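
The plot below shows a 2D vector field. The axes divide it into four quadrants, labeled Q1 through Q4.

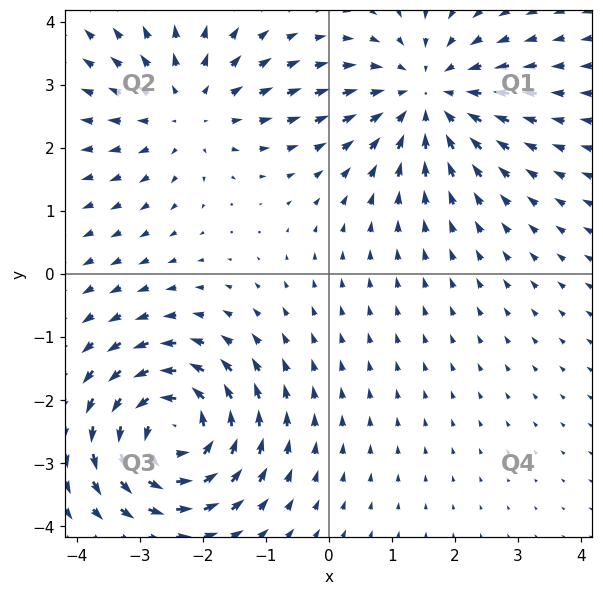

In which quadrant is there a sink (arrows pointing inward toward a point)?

Q1

The sink sits at approximately (1.6, 2.8), which lies in quadrant Q1. The divergence there is about -4, negative as expected for a sink.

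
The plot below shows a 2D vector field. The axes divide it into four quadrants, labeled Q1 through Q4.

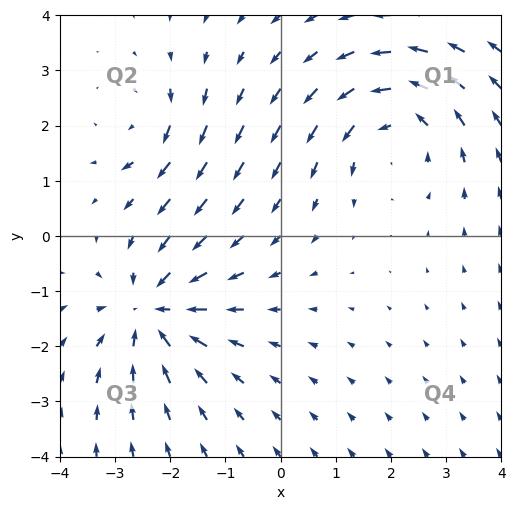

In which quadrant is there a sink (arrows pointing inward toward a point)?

The sink sits at approximately (-2.3, -1.4), which lies in quadrant Q3. The divergence there is about -5, negative as expected for a sink.

Q3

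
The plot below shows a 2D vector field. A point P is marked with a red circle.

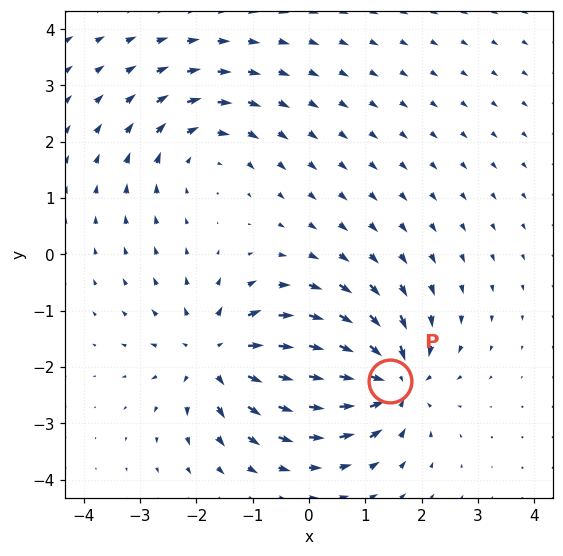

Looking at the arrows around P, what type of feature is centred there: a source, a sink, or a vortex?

At P (1.4, -2.3) the arrows converge inward. Divergence about -7, curl ≈0 — negative divergence with near-zero curl is a sink.

sink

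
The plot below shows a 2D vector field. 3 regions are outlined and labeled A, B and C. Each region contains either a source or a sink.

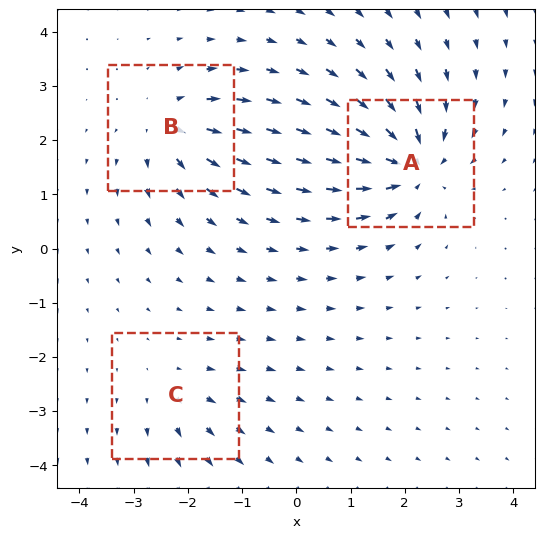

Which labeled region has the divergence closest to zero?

C

Divergence at each region's feature centre — A: about -6, B: about +4, C: about +2. Region C is closest to zero.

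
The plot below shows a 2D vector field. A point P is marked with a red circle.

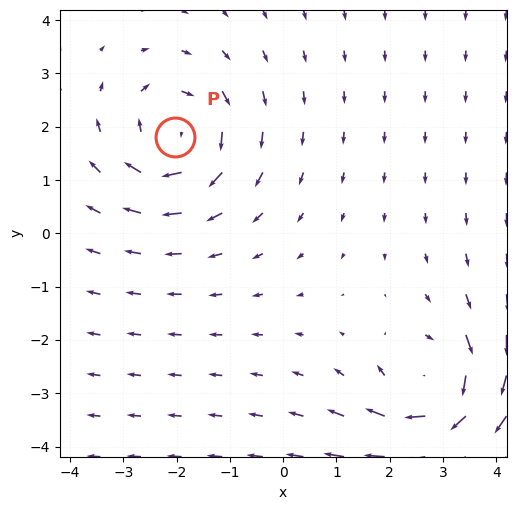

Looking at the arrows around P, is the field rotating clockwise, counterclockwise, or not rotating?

clockwise

Near P at (-2.0, 1.8) the arrows circulate clockwise. The curl (z-component) there is about -4; negative curl means clockwise rotation.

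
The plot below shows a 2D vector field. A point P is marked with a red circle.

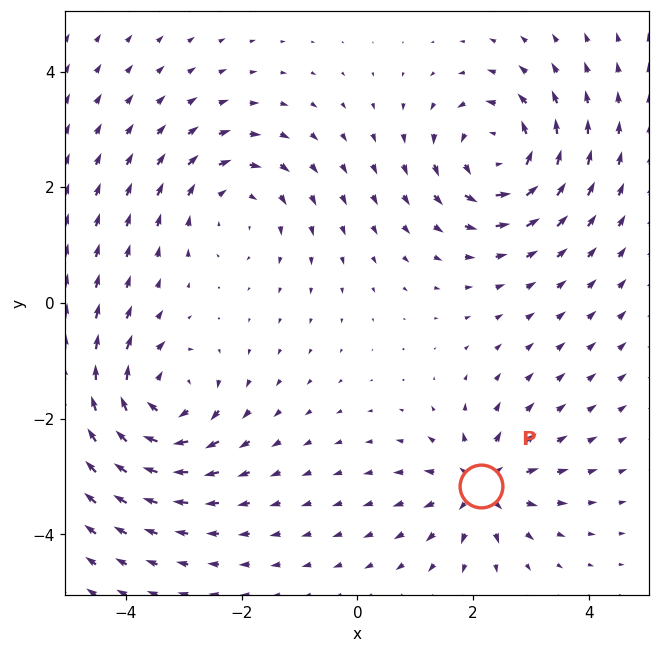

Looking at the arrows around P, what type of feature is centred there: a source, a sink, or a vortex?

source

At P (2.1, -3.2) the arrows spread outward. Divergence about +4, curl ≈0 — positive divergence with near-zero curl is a source.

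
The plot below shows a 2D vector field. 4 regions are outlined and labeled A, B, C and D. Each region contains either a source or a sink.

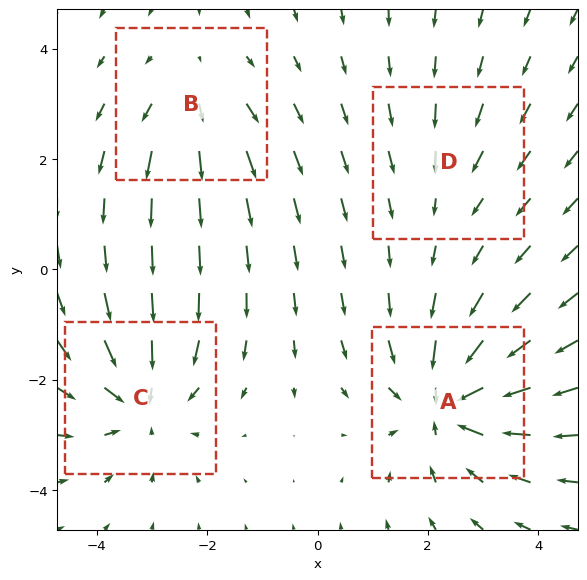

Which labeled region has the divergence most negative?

Divergence at each region's feature centre — A: about -6, B: about +3, C: about -5, D: about -2. Region A is most negative.

A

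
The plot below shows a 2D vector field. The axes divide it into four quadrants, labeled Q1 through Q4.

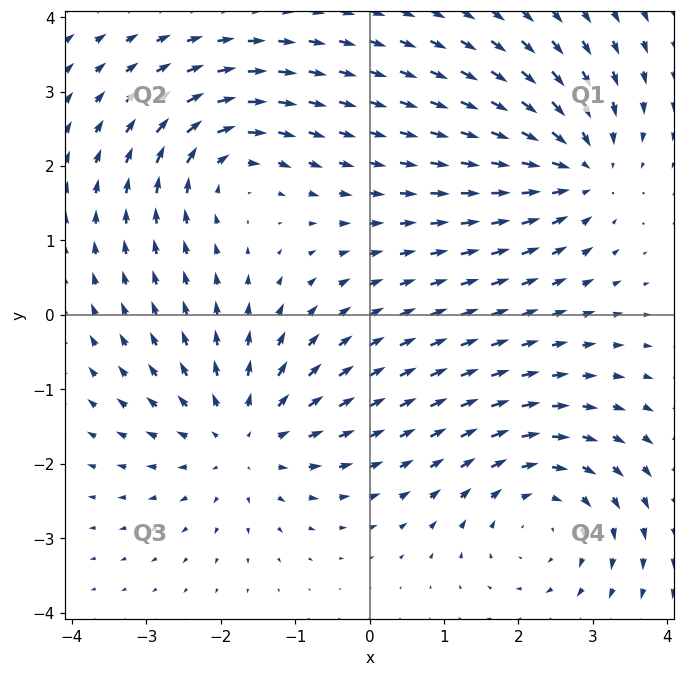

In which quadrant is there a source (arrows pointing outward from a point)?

The source sits at approximately (-1.7, -1.6), which lies in quadrant Q3. The divergence there is about +4, positive as expected for a source.

Q3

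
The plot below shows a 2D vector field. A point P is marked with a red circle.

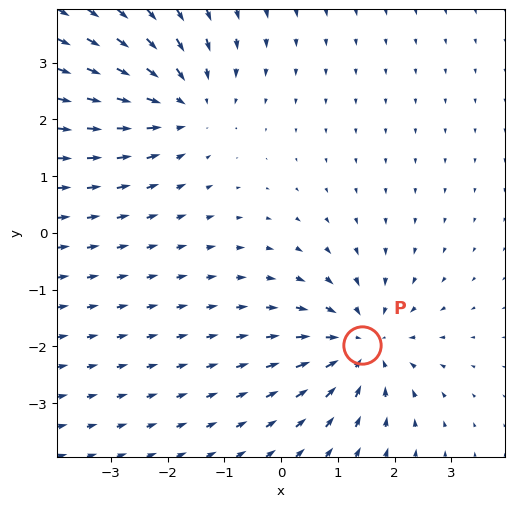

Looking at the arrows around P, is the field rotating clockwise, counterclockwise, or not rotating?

Near P at (1.4, -2.0) the arrows show no circulation. The curl there is ≈0.

not rotating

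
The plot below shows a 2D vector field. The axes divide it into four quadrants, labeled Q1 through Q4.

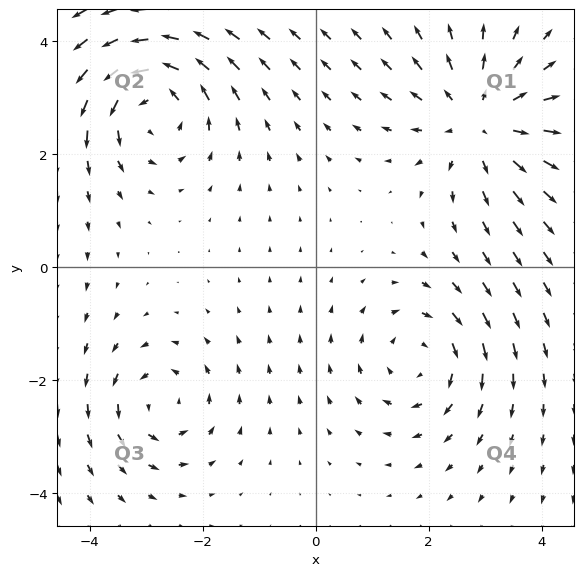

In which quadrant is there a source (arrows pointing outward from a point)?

The source sits at approximately (2.9, 2.6), which lies in quadrant Q1. The divergence there is about +4, positive as expected for a source.

Q1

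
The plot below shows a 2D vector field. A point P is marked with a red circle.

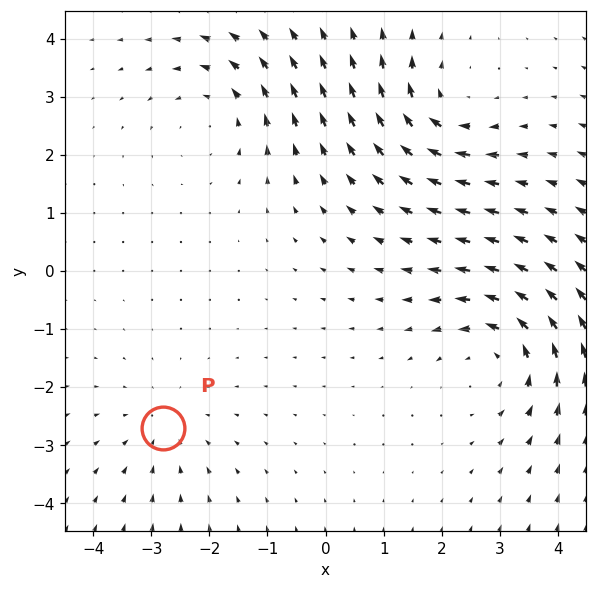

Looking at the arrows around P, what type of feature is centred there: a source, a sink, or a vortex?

At P (-2.8, -2.7) the arrows converge inward. Divergence about -2, curl ≈0 — negative divergence with near-zero curl is a sink.

sink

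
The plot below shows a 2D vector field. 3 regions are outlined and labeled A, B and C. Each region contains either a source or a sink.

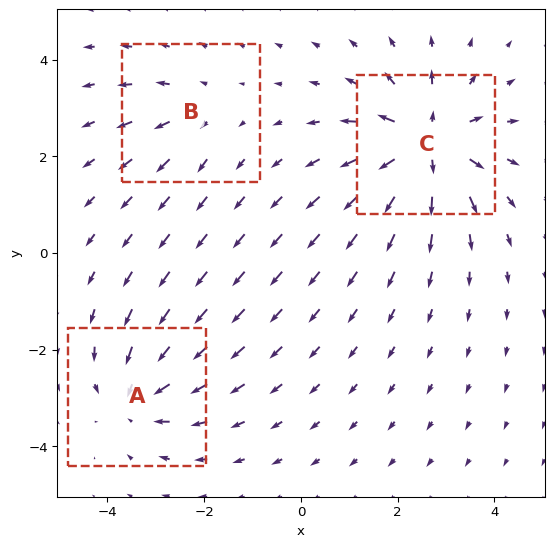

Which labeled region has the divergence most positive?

C

Divergence at each region's feature centre — A: about -3, B: about +2, C: about +5. Region C is most positive.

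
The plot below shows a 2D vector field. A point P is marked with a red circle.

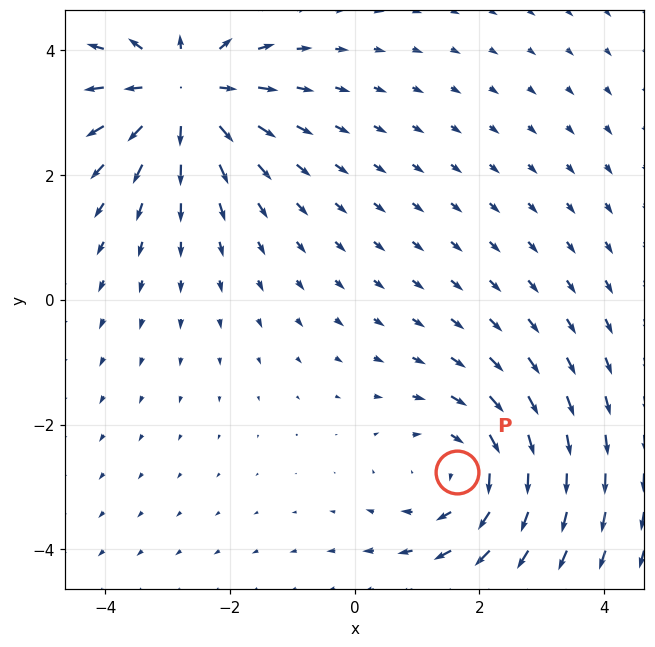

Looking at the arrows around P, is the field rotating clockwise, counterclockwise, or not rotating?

Near P at (1.6, -2.8) the arrows circulate clockwise. The curl (z-component) there is about -2; negative curl means clockwise rotation.

clockwise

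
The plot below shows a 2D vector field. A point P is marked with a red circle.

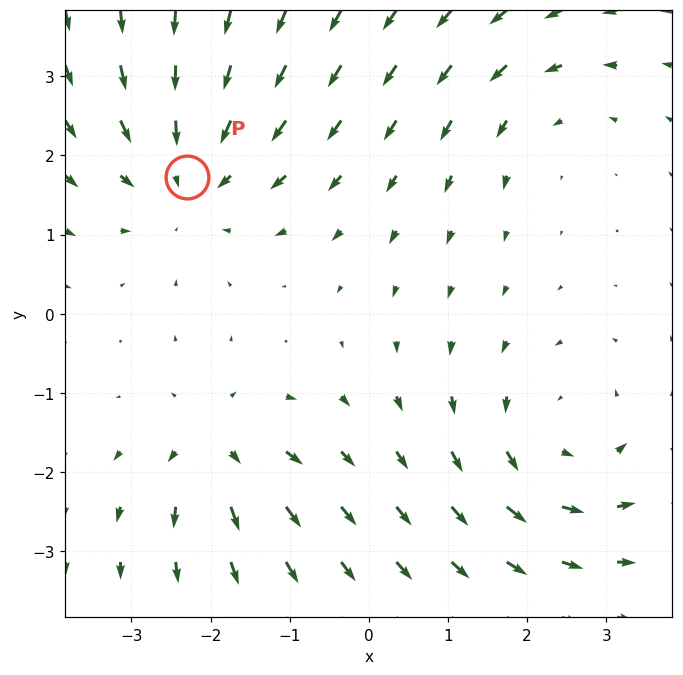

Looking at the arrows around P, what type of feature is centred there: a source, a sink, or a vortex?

sink

At P (-2.3, 1.7) the arrows converge inward. Divergence about -4, curl ≈0 — negative divergence with near-zero curl is a sink.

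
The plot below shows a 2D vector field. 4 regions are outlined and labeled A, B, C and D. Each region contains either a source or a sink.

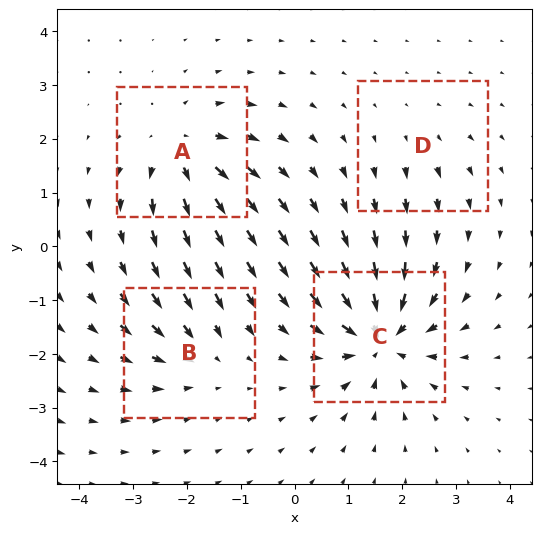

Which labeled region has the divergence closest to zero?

Divergence at each region's feature centre — A: about +6, B: about -4, C: about -8, D: about +2. Region D is closest to zero.

D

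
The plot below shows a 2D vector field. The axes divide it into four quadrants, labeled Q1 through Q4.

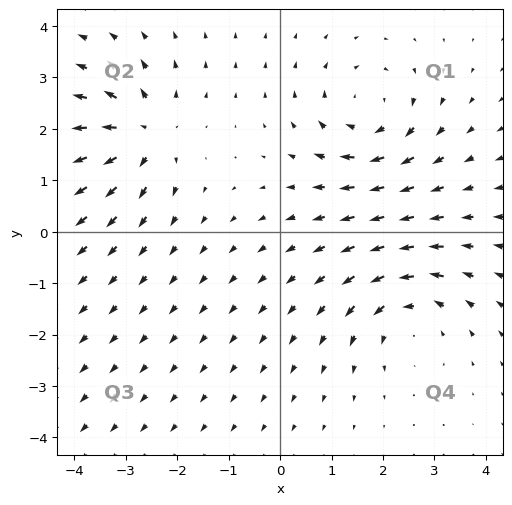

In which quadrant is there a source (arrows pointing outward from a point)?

The source sits at approximately (-2.6, 1.9), which lies in quadrant Q2. The divergence there is about +5, positive as expected for a source.

Q2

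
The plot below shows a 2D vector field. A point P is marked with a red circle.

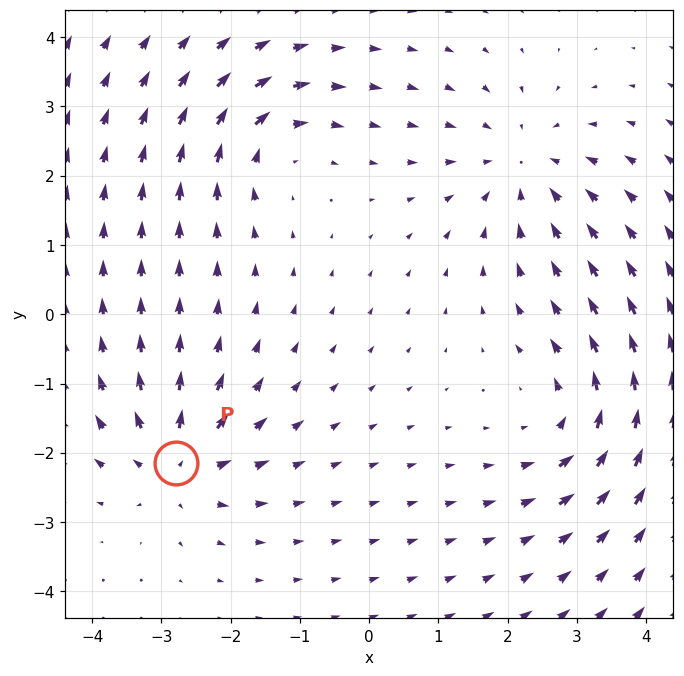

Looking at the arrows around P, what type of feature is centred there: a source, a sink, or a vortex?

At P (-2.8, -2.2) the arrows spread outward. Divergence about +4, curl ≈0 — positive divergence with near-zero curl is a source.

source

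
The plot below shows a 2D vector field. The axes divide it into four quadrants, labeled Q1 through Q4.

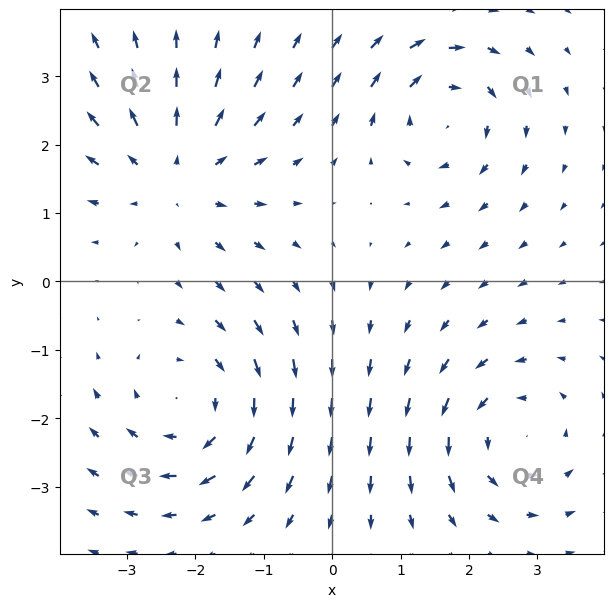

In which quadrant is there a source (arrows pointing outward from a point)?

Q2

The source sits at approximately (-2.3, 1.6), which lies in quadrant Q2. The divergence there is about +3, positive as expected for a source.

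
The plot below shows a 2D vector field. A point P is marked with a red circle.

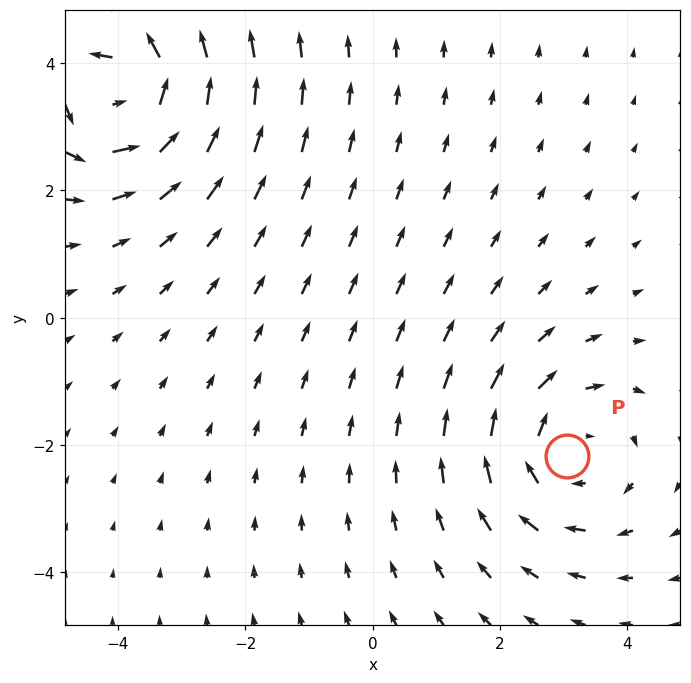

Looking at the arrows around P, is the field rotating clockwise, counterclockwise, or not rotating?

clockwise

Near P at (3.1, -2.2) the arrows circulate clockwise. The curl (z-component) there is about -3; negative curl means clockwise rotation.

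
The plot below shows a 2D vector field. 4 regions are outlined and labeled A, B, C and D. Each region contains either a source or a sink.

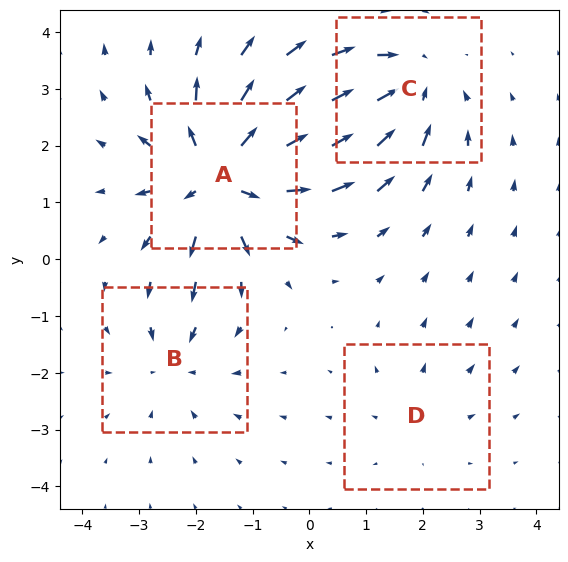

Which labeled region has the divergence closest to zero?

Divergence at each region's feature centre — A: about +7, B: about -3, C: about -4, D: about +2. Region D is closest to zero.

D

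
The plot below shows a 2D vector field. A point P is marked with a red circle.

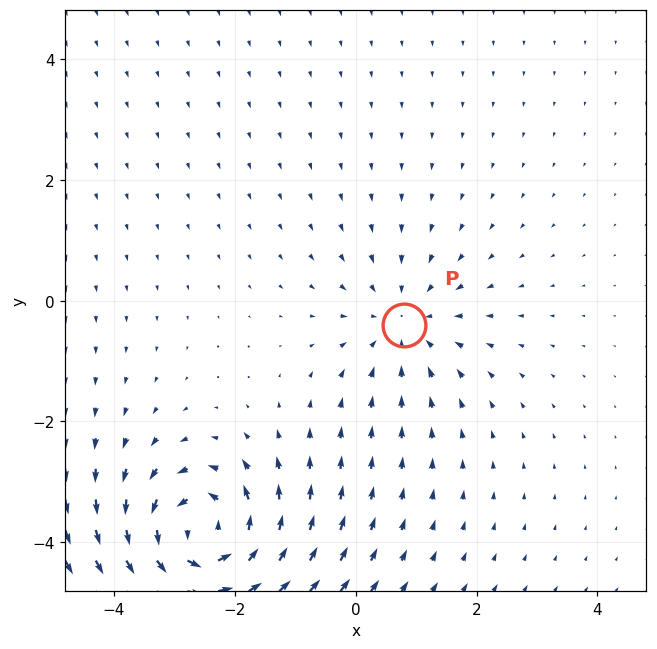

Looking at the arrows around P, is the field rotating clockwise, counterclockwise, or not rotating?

Near P at (0.8, -0.4) the arrows show no circulation. The curl there is ≈0.

not rotating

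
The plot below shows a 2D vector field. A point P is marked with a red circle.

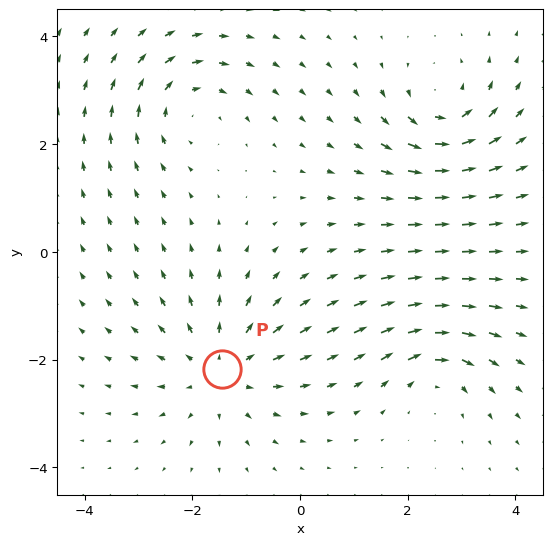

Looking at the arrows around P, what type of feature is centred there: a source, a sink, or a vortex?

source

At P (-1.5, -2.2) the arrows spread outward. Divergence about +4, curl ≈0 — positive divergence with near-zero curl is a source.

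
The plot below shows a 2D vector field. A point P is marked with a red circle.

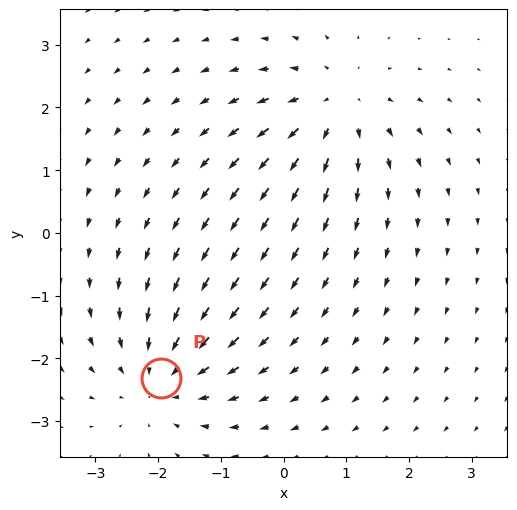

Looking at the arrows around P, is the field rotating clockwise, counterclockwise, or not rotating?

Near P at (-2.0, -2.3) the arrows show no circulation. The curl there is ≈0.

not rotating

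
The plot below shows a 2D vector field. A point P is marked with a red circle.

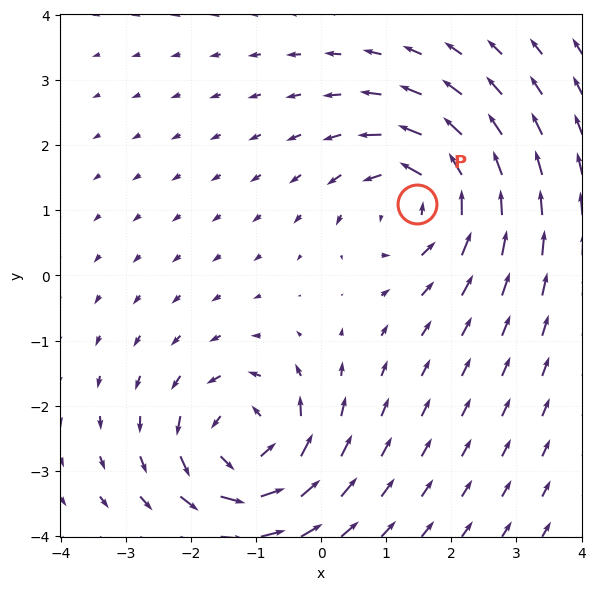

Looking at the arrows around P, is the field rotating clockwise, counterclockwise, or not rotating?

Near P at (1.5, 1.1) the arrows circulate counterclockwise. The curl (z-component) there is about +4; positive curl means counterclockwise rotation.

counterclockwise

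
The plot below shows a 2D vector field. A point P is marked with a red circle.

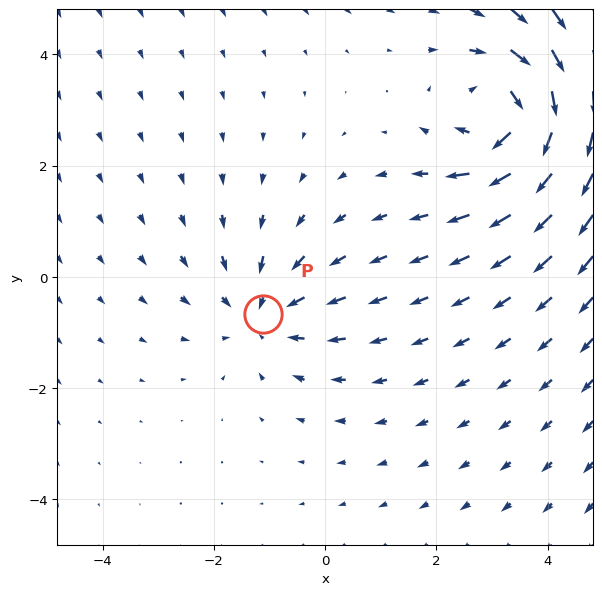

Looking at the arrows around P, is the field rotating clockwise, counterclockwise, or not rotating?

not rotating

Near P at (-1.1, -0.7) the arrows show no circulation. The curl there is ≈0.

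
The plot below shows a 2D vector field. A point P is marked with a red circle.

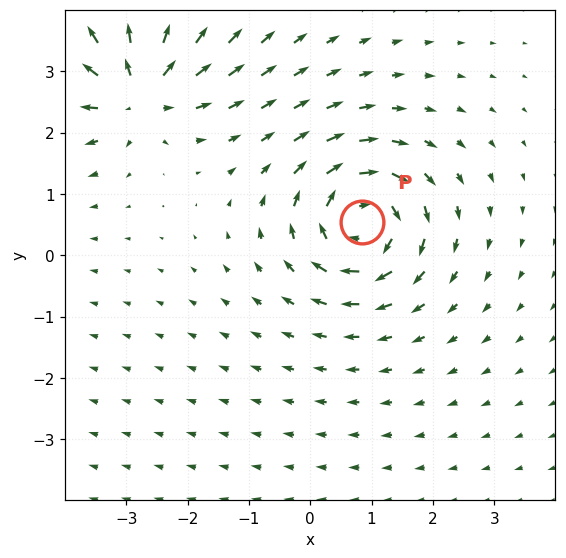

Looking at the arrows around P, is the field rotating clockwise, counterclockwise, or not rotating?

clockwise

Near P at (0.9, 0.5) the arrows circulate clockwise. The curl (z-component) there is about -5; negative curl means clockwise rotation.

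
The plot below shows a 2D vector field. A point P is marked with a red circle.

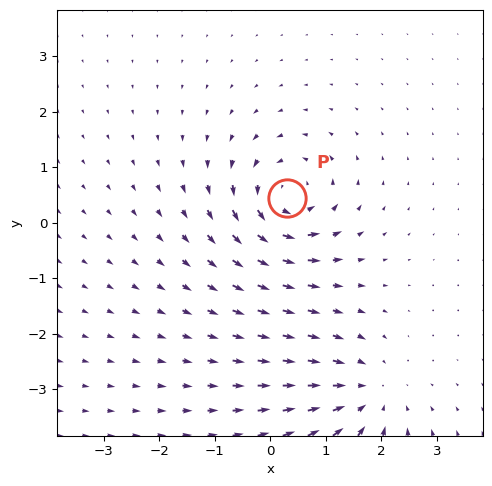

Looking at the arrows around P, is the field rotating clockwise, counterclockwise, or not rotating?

counterclockwise

Near P at (0.3, 0.4) the arrows circulate counterclockwise. The curl (z-component) there is about +5; positive curl means counterclockwise rotation.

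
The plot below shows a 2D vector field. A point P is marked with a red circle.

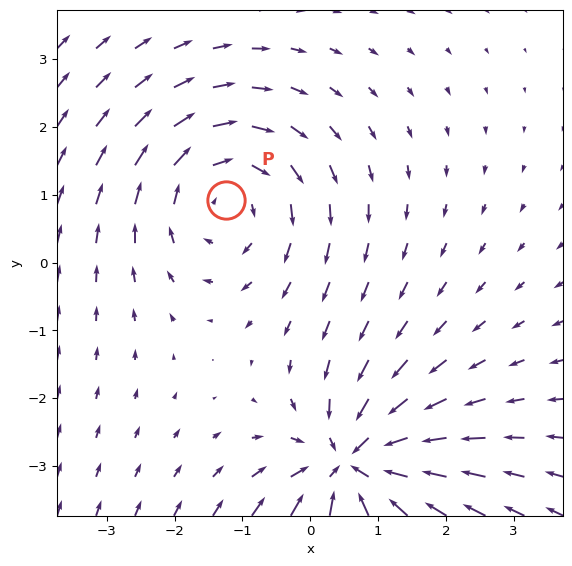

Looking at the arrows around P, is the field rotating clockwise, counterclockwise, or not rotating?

clockwise

Near P at (-1.2, 0.9) the arrows circulate clockwise. The curl (z-component) there is about -3; negative curl means clockwise rotation.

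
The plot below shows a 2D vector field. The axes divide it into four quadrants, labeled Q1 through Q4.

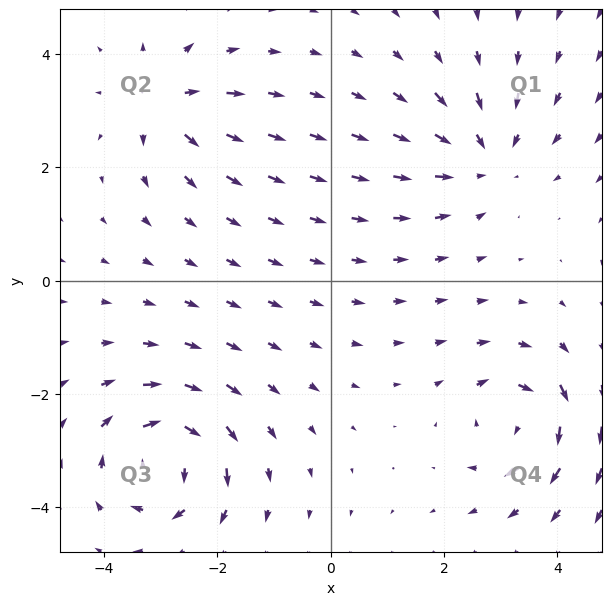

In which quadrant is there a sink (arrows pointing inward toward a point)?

The sink sits at approximately (2.7, 2.2), which lies in quadrant Q1. The divergence there is about -3, negative as expected for a sink.

Q1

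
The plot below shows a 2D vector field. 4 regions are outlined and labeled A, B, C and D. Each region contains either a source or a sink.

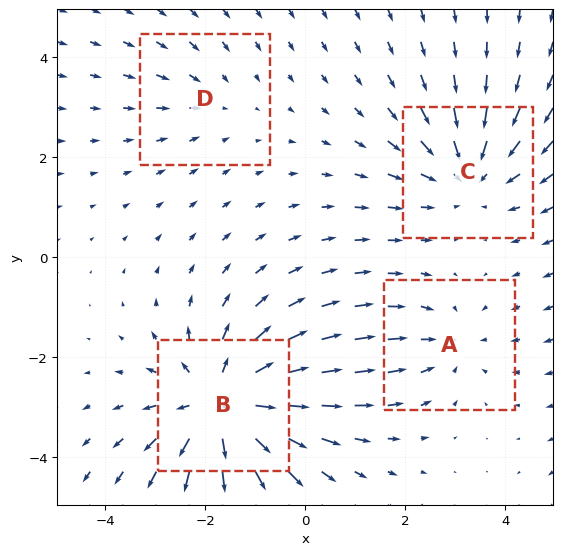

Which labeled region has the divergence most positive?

Divergence at each region's feature centre — A: about -3, B: about +6, C: about -4, D: about -2. Region B is most positive.

B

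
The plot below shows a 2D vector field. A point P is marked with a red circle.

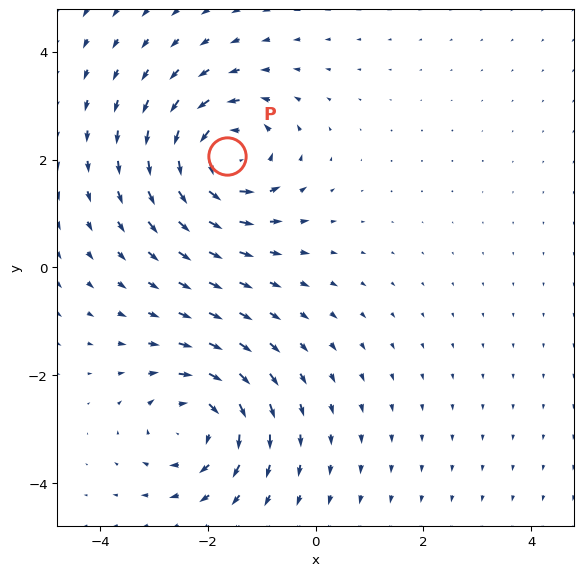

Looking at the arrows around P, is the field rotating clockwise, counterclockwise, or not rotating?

counterclockwise

Near P at (-1.6, 2.1) the arrows circulate counterclockwise. The curl (z-component) there is about +6; positive curl means counterclockwise rotation.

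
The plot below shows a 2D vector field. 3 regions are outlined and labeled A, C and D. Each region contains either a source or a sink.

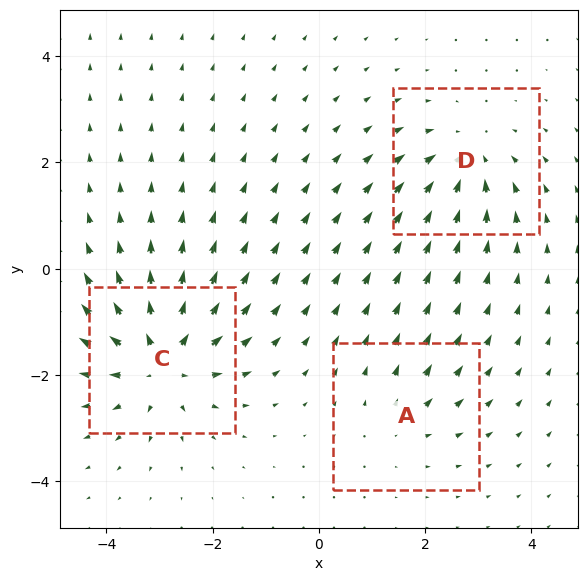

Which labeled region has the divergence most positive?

Divergence at each region's feature centre — A: about +2, C: about +5, D: about -3. Region C is most positive.

C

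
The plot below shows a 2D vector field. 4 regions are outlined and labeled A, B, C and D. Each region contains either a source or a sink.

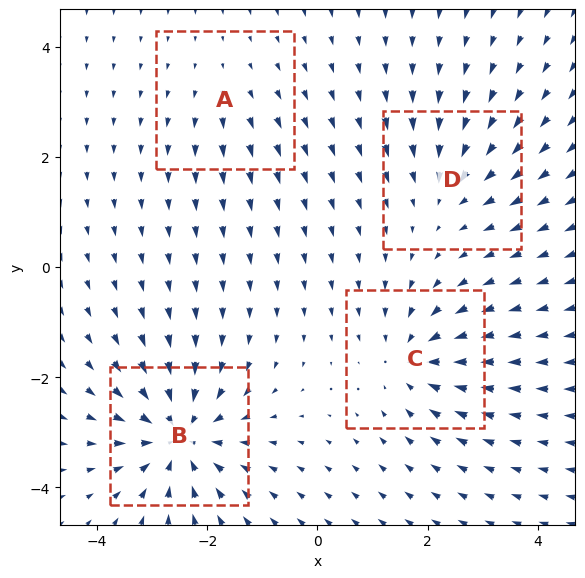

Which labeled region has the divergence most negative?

Divergence at each region's feature centre — A: about +2, B: about -7, C: about -5, D: about -4. Region B is most negative.

B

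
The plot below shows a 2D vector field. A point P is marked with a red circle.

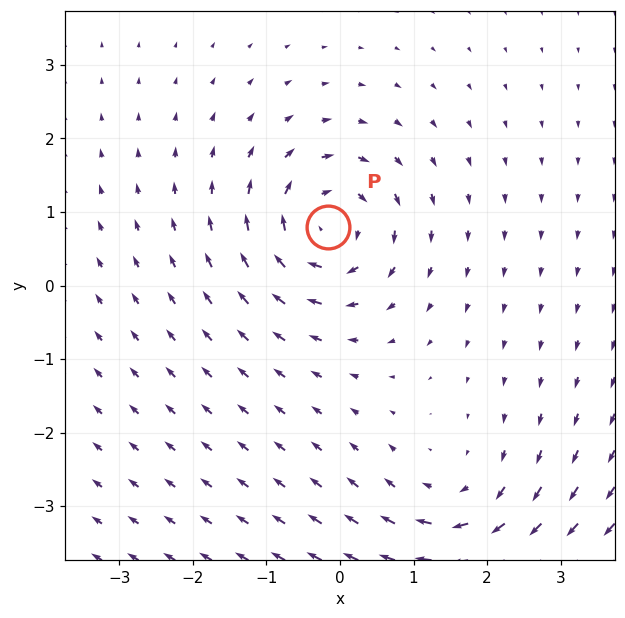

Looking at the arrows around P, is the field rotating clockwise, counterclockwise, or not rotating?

clockwise

Near P at (-0.2, 0.8) the arrows circulate clockwise. The curl (z-component) there is about -6; negative curl means clockwise rotation.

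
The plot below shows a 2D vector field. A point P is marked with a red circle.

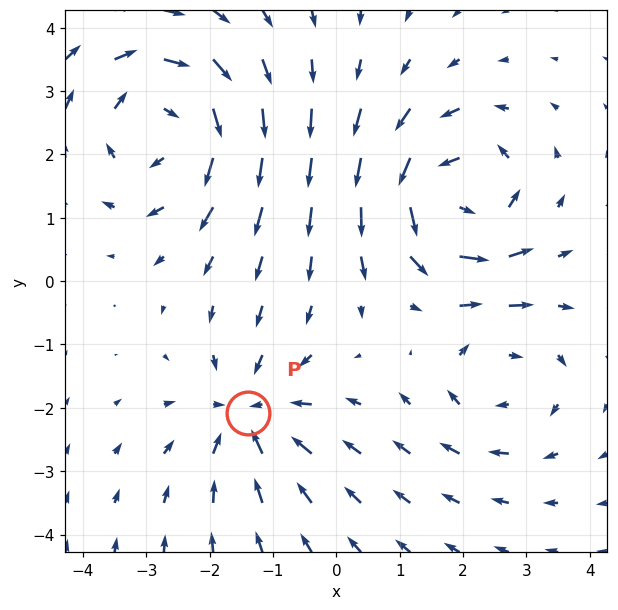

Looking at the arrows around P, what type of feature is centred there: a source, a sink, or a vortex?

At P (-1.4, -2.1) the arrows converge inward. Divergence about -4, curl ≈0 — negative divergence with near-zero curl is a sink.

sink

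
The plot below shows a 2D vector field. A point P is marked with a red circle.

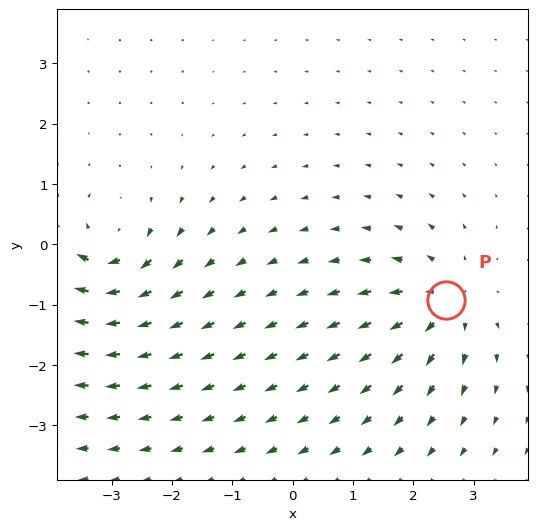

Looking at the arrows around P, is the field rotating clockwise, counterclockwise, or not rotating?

not rotating

Near P at (2.5, -0.9) the arrows show no circulation. The curl there is ≈0.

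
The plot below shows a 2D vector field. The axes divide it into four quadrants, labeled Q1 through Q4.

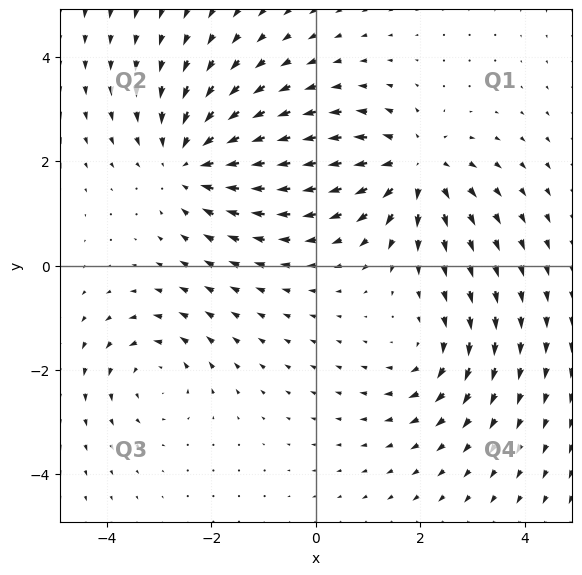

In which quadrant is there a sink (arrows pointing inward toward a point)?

Q2

The sink sits at approximately (-2.4, 2.0), which lies in quadrant Q2. The divergence there is about -4, negative as expected for a sink.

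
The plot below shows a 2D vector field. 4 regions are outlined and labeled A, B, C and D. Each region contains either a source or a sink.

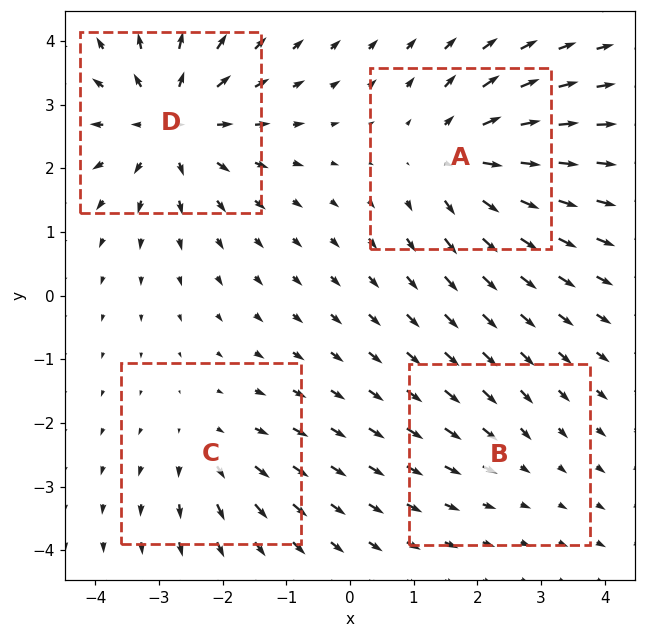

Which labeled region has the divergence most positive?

D

Divergence at each region's feature centre — A: about +5, B: about -2, C: about +3, D: about +7. Region D is most positive.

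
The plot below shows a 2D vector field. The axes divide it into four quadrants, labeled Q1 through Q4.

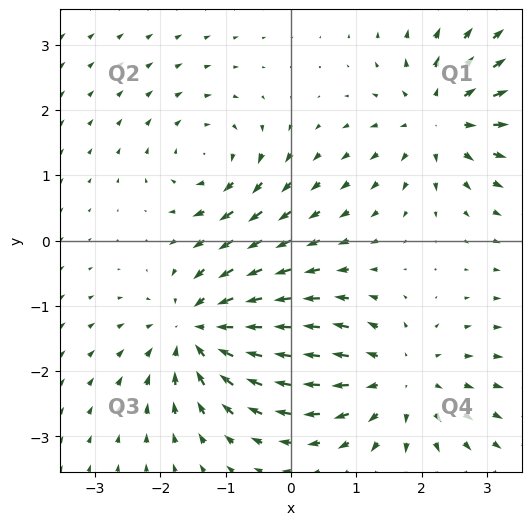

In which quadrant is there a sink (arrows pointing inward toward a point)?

Q3

The sink sits at approximately (-1.4, -1.4), which lies in quadrant Q3. The divergence there is about -6, negative as expected for a sink.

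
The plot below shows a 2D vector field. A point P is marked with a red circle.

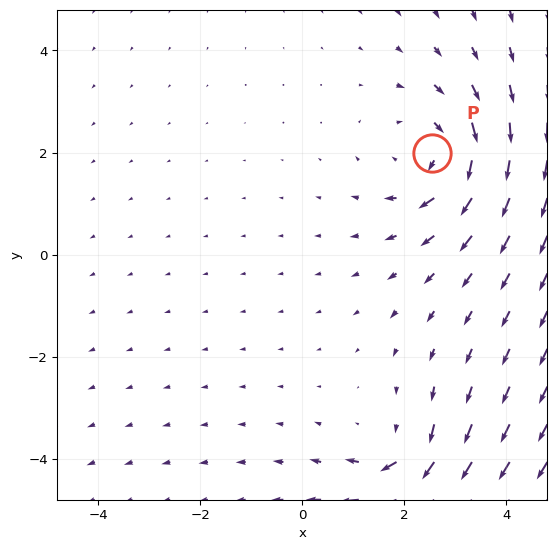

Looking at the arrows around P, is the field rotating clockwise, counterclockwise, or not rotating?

Near P at (2.5, 2.0) the arrows circulate clockwise. The curl (z-component) there is about -3; negative curl means clockwise rotation.

clockwise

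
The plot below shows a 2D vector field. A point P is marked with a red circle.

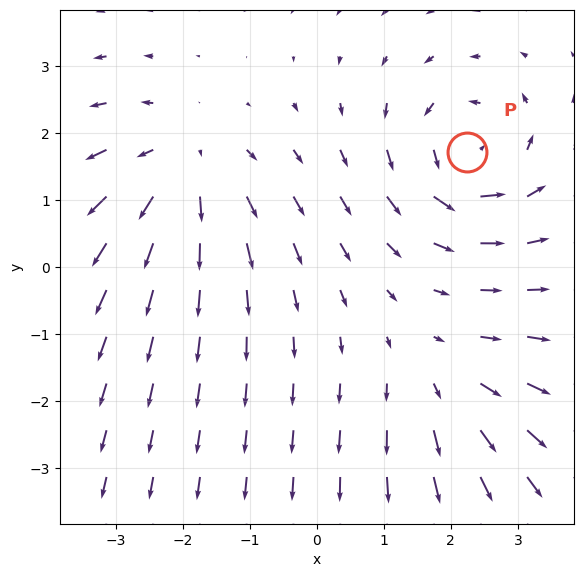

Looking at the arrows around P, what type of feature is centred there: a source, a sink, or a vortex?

vortex

At P (2.2, 1.7) the arrows circulate counterclockwise. Divergence ≈0, curl about +6 — near-zero divergence with nonzero curl is a vortex.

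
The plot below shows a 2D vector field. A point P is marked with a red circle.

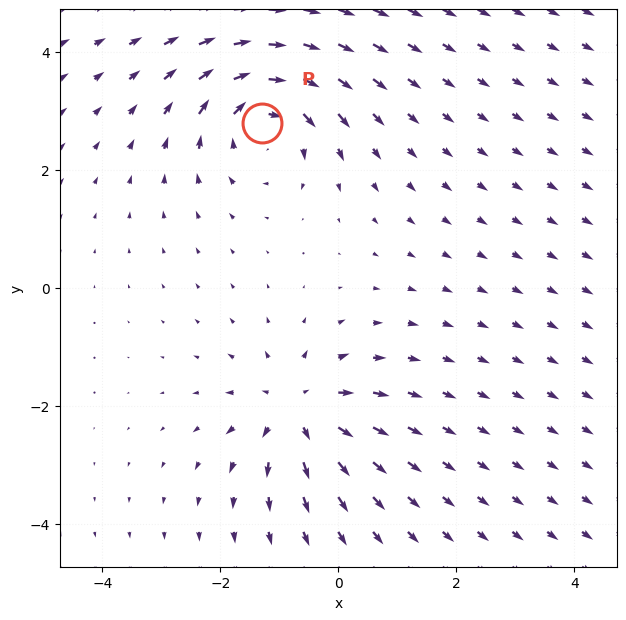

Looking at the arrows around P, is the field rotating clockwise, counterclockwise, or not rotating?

Near P at (-1.3, 2.8) the arrows circulate clockwise. The curl (z-component) there is about -4; negative curl means clockwise rotation.

clockwise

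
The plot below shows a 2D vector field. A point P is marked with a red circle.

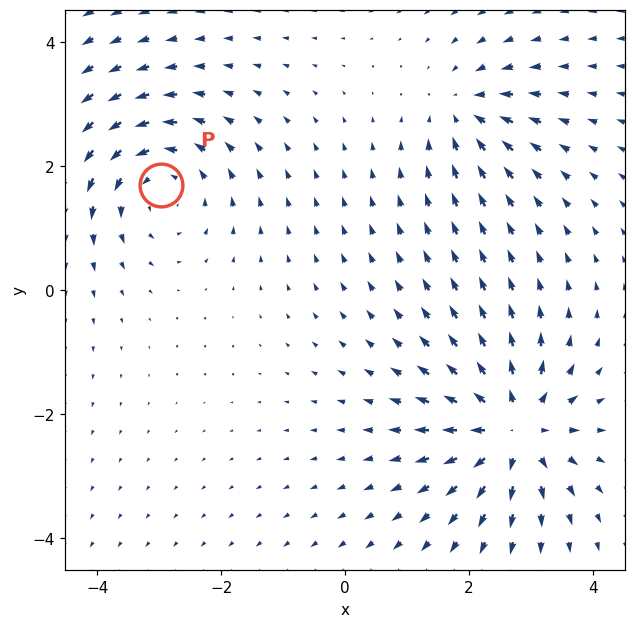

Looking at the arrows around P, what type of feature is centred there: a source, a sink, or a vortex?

vortex

At P (-3.0, 1.7) the arrows circulate counterclockwise. Divergence ≈0, curl about +4 — near-zero divergence with nonzero curl is a vortex.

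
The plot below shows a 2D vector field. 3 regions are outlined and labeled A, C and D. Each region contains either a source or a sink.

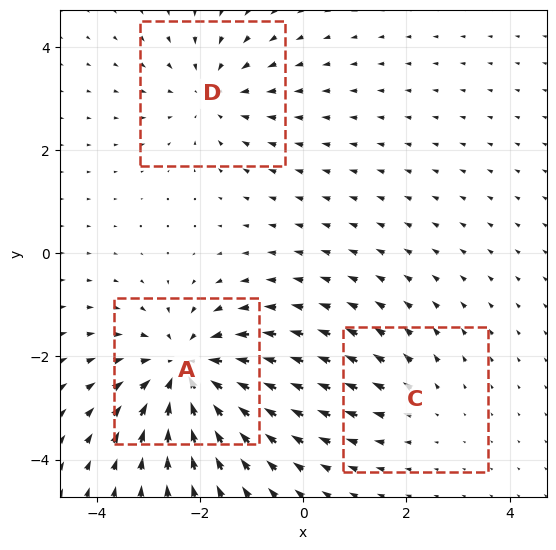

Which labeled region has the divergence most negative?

A

Divergence at each region's feature centre — A: about -5, C: about +2, D: about -3. Region A is most negative.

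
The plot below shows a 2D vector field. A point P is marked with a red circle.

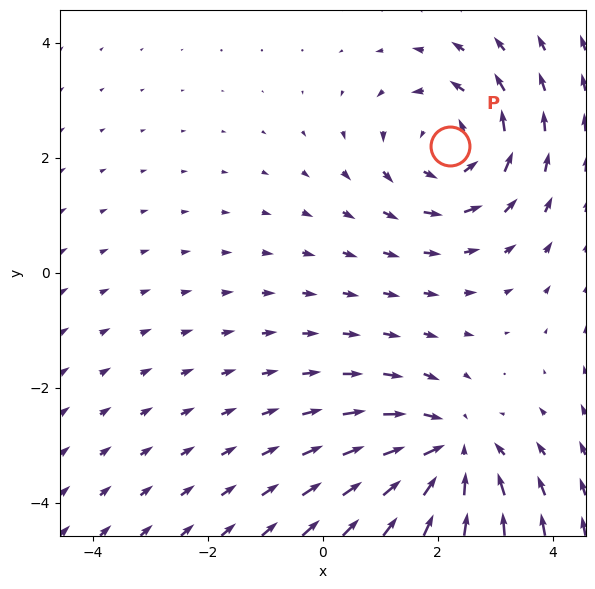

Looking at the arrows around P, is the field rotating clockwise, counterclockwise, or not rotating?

Near P at (2.2, 2.2) the arrows circulate counterclockwise. The curl (z-component) there is about +3; positive curl means counterclockwise rotation.

counterclockwise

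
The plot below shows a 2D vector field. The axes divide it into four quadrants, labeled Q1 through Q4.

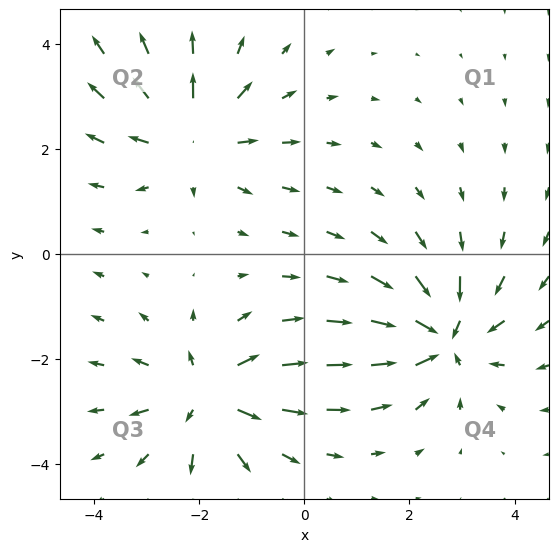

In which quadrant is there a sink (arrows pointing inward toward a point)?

The sink sits at approximately (2.6, -1.6), which lies in quadrant Q4. The divergence there is about -6, negative as expected for a sink.

Q4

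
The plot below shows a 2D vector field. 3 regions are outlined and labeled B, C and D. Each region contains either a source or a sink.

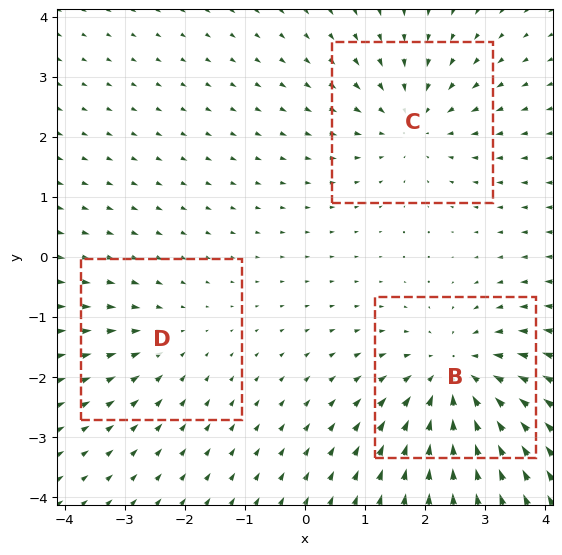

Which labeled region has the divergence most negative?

Divergence at each region's feature centre — B: about -4, C: about -3, D: about -2. Region B is most negative.

B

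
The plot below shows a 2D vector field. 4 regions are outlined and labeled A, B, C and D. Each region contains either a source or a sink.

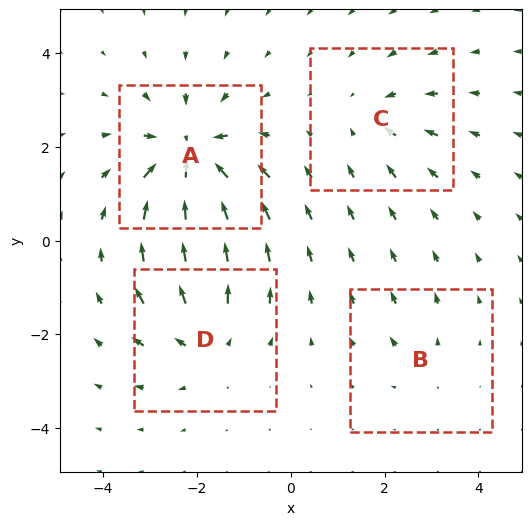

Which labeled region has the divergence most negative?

A

Divergence at each region's feature centre — A: about -8, B: about +2, C: about -3, D: about +5. Region A is most negative.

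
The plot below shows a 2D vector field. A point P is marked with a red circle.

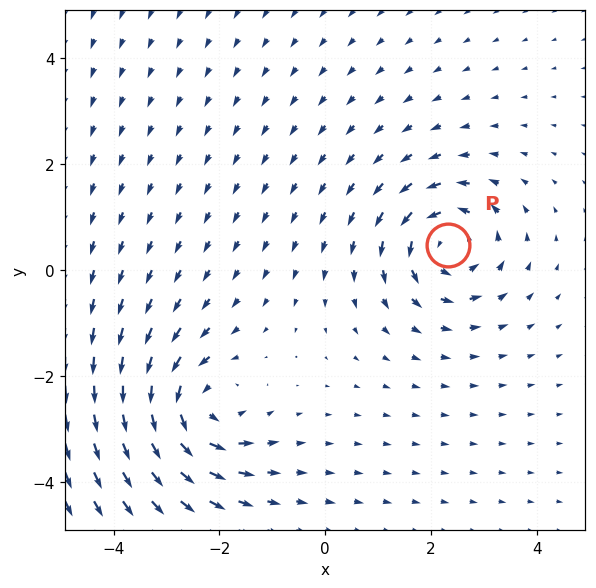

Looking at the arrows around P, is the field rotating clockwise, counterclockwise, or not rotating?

counterclockwise

Near P at (2.3, 0.5) the arrows circulate counterclockwise. The curl (z-component) there is about +5; positive curl means counterclockwise rotation.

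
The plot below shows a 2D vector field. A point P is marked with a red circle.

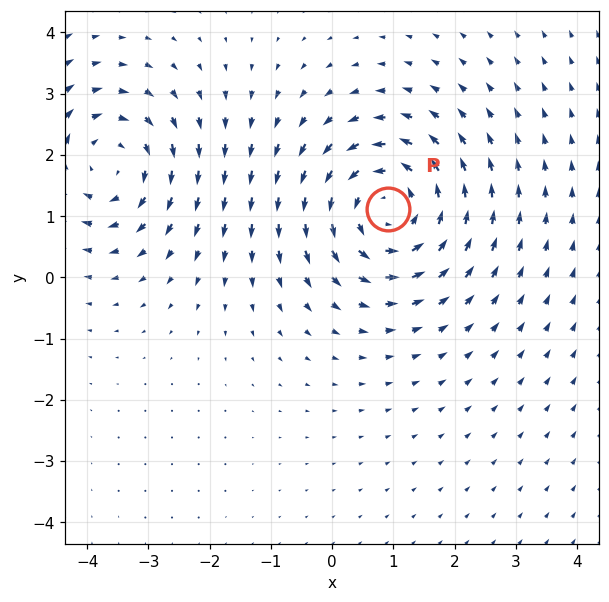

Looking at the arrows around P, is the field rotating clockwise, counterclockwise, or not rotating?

counterclockwise

Near P at (0.9, 1.1) the arrows circulate counterclockwise. The curl (z-component) there is about +3; positive curl means counterclockwise rotation.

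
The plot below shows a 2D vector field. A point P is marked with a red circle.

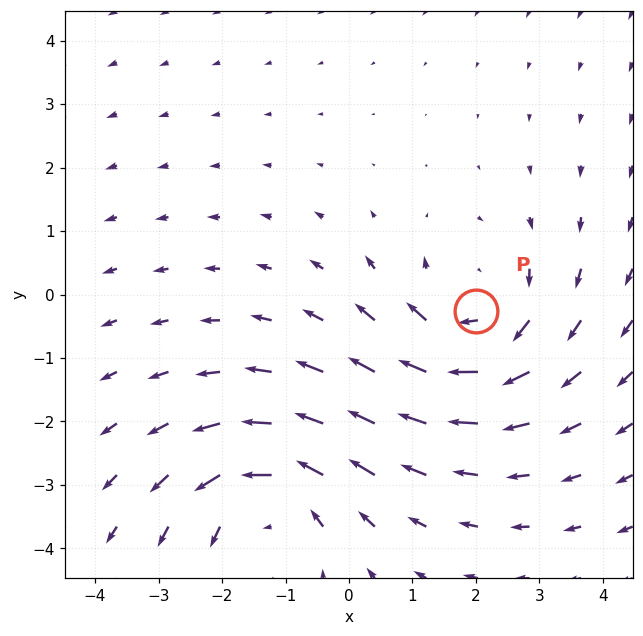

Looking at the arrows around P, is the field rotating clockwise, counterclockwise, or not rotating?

Near P at (2.0, -0.3) the arrows circulate clockwise. The curl (z-component) there is about -3; negative curl means clockwise rotation.

clockwise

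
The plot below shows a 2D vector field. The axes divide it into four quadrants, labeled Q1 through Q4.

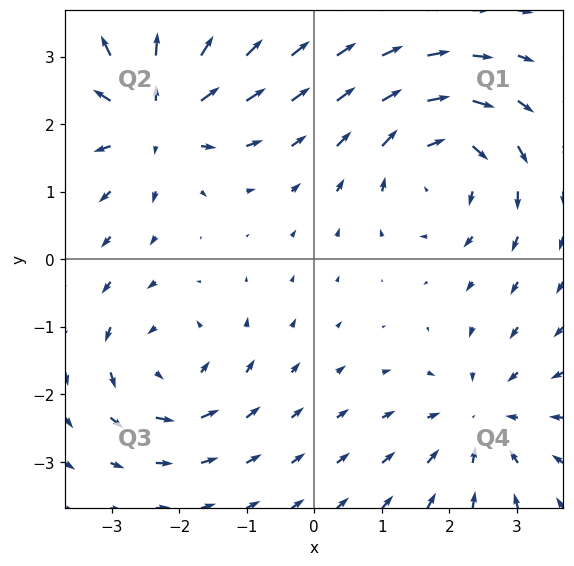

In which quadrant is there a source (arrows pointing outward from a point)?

The source sits at approximately (-2.3, 2.1), which lies in quadrant Q2. The divergence there is about +6, positive as expected for a source.

Q2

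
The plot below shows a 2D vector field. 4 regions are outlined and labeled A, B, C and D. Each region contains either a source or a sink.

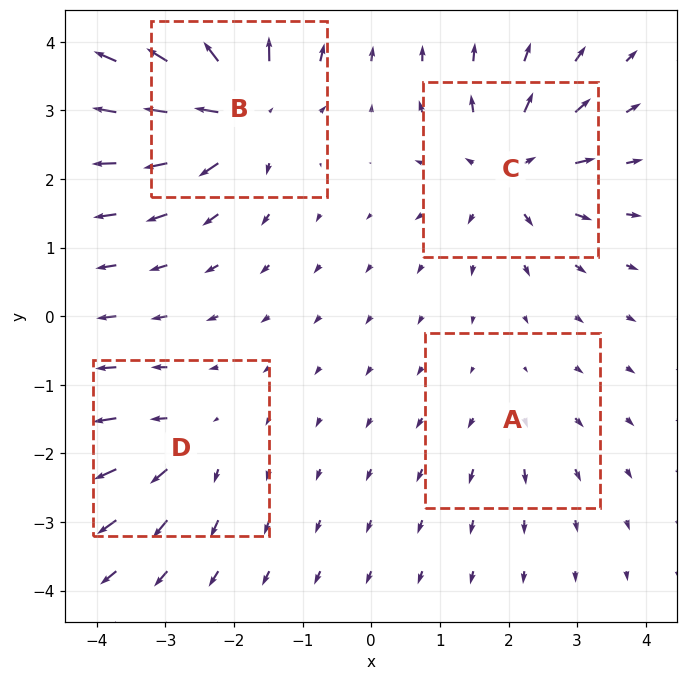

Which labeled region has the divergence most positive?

Divergence at each region's feature centre — A: about +3, B: about +8, C: about +7, D: about +4. Region B is most positive.

B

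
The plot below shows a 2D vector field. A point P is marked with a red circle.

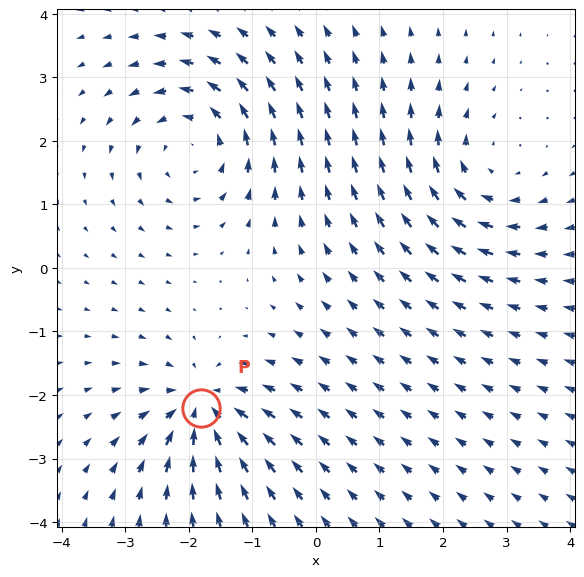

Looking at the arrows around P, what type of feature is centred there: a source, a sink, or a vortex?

At P (-1.8, -2.2) the arrows converge inward. Divergence about -6, curl ≈0 — negative divergence with near-zero curl is a sink.

sink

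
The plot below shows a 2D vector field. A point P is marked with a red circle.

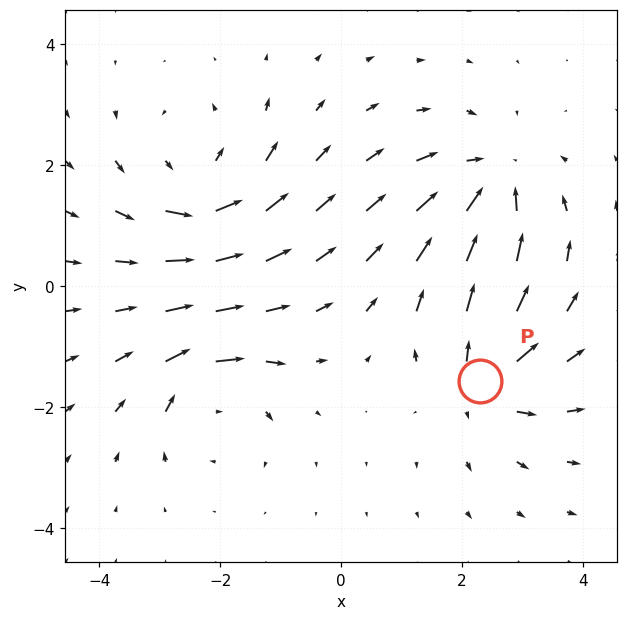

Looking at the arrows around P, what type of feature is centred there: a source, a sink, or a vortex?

At P (2.3, -1.6) the arrows spread outward. Divergence about +5, curl ≈0 — positive divergence with near-zero curl is a source.

source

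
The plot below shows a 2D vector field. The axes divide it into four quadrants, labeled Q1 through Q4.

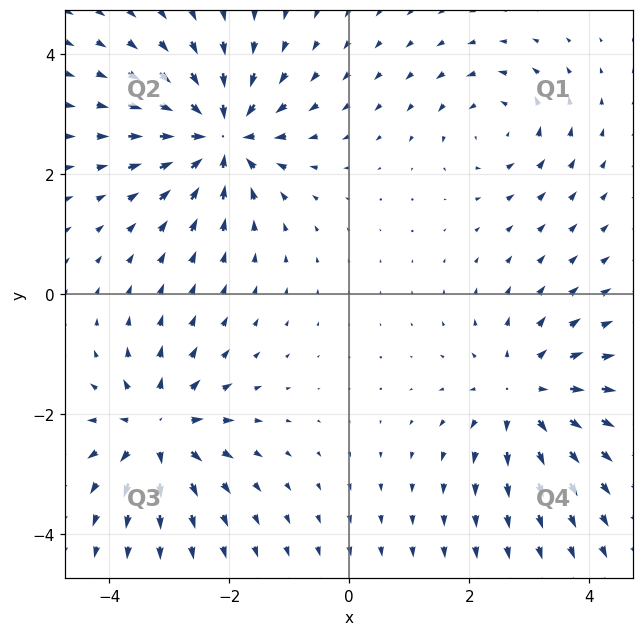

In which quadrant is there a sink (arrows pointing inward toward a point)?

The sink sits at approximately (-2.1, 2.6), which lies in quadrant Q2. The divergence there is about -6, negative as expected for a sink.

Q2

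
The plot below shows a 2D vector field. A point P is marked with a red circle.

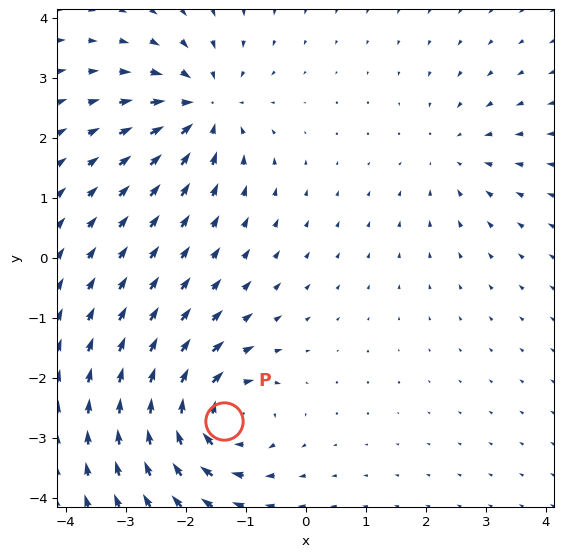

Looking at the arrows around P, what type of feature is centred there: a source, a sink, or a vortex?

vortex

At P (-1.4, -2.7) the arrows circulate clockwise. Divergence ≈0, curl about -7 — near-zero divergence with nonzero curl is a vortex.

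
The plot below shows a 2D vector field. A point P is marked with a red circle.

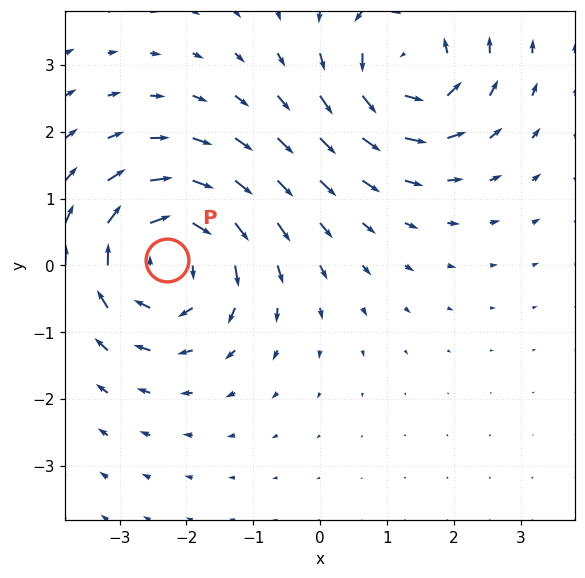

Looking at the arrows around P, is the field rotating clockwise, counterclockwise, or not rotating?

Near P at (-2.3, 0.1) the arrows circulate clockwise. The curl (z-component) there is about -4; negative curl means clockwise rotation.

clockwise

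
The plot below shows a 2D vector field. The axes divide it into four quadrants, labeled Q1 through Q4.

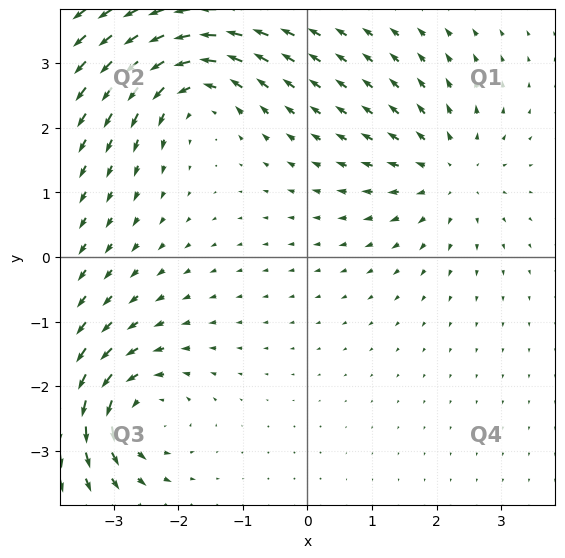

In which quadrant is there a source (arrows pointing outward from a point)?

Q1

The source sits at approximately (2.2, 1.3), which lies in quadrant Q1. The divergence there is about +3, positive as expected for a source.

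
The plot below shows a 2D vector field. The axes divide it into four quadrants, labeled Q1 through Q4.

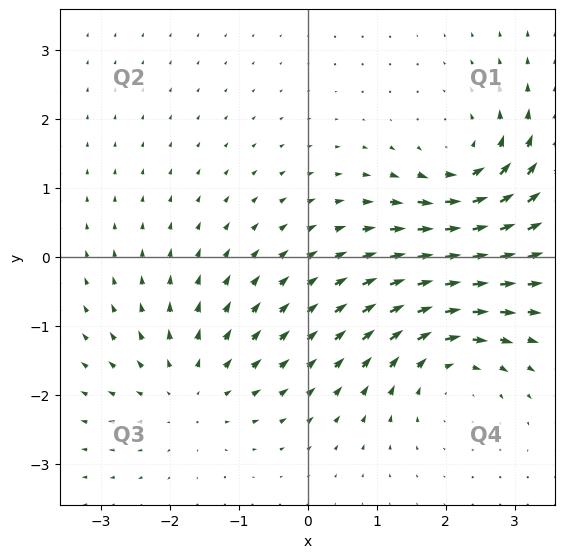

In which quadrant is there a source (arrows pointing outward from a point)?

The source sits at approximately (-1.7, -1.9), which lies in quadrant Q3. The divergence there is about +3, positive as expected for a source.

Q3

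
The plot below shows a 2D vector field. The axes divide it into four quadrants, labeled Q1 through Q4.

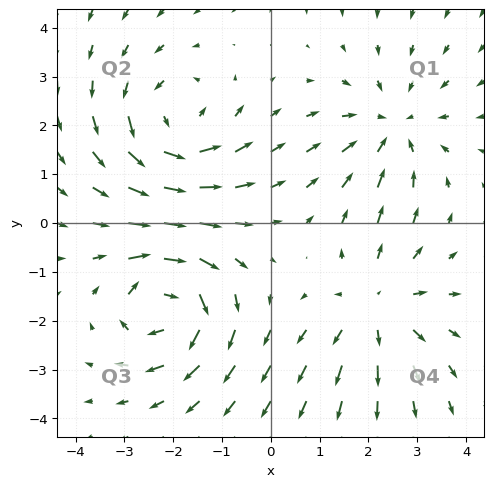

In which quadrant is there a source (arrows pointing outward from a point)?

The source sits at approximately (2.2, -1.7), which lies in quadrant Q4. The divergence there is about +3, positive as expected for a source.

Q4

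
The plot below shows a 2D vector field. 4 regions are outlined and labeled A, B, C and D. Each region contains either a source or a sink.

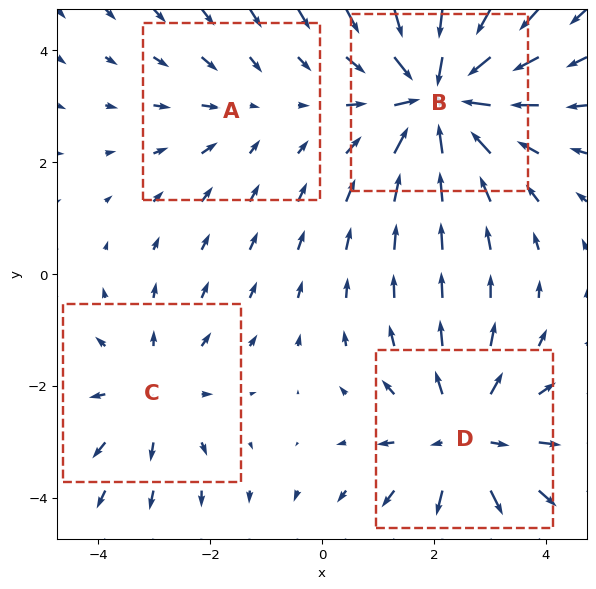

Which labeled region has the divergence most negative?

B

Divergence at each region's feature centre — A: about -2, B: about -6, C: about +3, D: about +4. Region B is most negative.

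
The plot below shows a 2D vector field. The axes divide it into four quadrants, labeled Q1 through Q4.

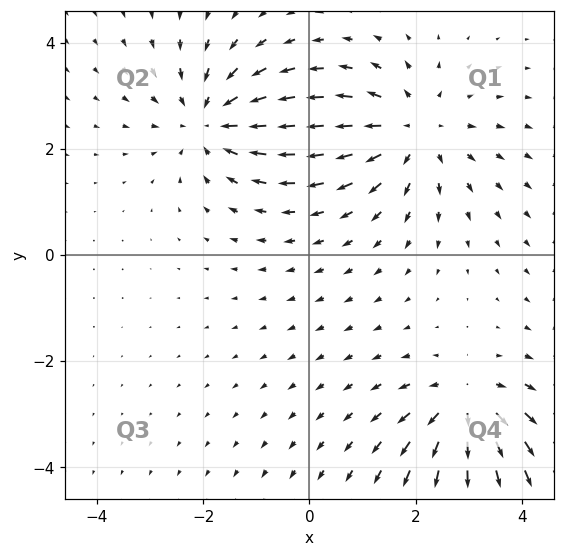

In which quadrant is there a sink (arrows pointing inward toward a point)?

The sink sits at approximately (-1.9, 2.5), which lies in quadrant Q2. The divergence there is about -4, negative as expected for a sink.

Q2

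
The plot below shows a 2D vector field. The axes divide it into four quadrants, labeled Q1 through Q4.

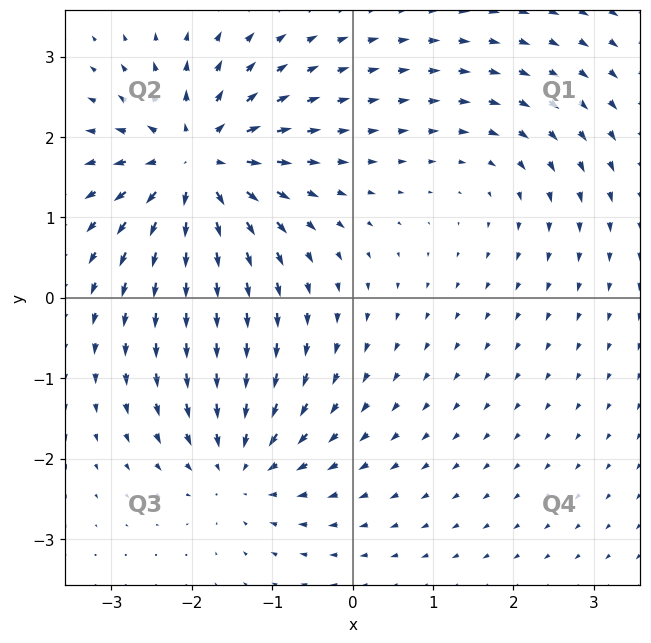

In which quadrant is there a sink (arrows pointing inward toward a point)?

Q3

The sink sits at approximately (-1.4, -2.1), which lies in quadrant Q3. The divergence there is about -4, negative as expected for a sink.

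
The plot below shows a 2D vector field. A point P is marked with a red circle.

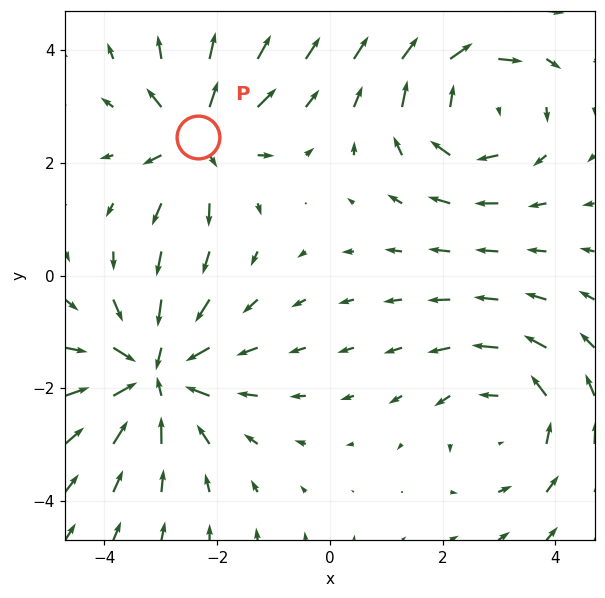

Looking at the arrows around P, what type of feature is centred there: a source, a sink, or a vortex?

At P (-2.3, 2.5) the arrows spread outward. Divergence about +5, curl ≈0 — positive divergence with near-zero curl is a source.

source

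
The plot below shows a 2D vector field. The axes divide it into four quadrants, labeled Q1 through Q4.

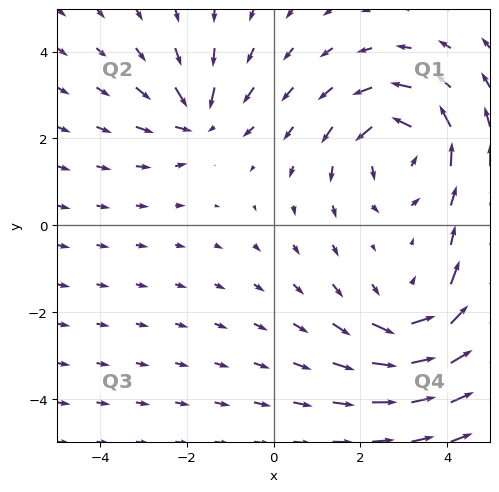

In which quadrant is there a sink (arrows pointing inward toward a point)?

Q2

The sink sits at approximately (-1.7, 2.5), which lies in quadrant Q2. The divergence there is about -4, negative as expected for a sink.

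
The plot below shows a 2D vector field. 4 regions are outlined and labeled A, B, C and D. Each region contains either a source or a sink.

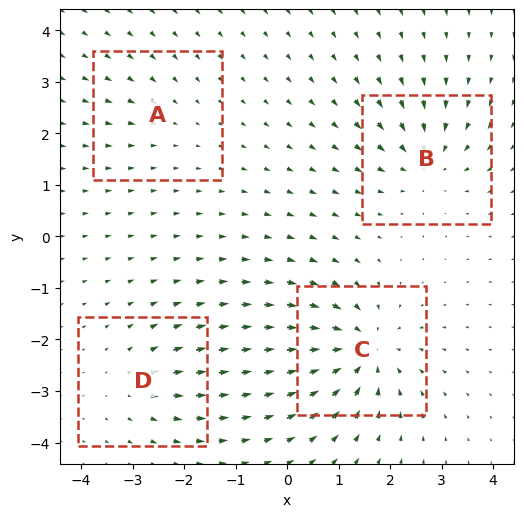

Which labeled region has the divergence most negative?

C

Divergence at each region's feature centre — A: about -2, B: about -6, C: about -8, D: about +4. Region C is most negative.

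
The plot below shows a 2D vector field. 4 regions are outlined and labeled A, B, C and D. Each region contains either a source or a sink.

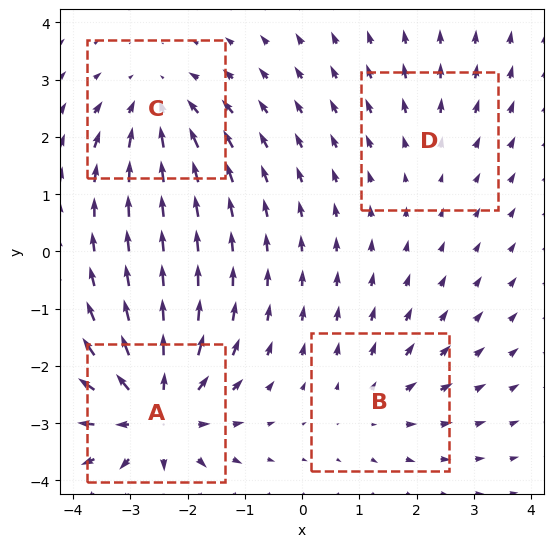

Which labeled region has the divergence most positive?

Divergence at each region's feature centre — A: about +7, B: about +3, C: about -4, D: about +2. Region A is most positive.

A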